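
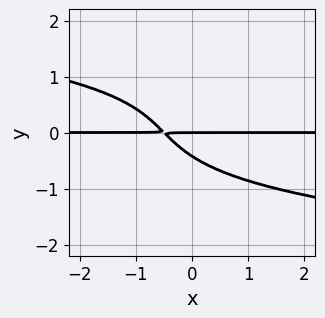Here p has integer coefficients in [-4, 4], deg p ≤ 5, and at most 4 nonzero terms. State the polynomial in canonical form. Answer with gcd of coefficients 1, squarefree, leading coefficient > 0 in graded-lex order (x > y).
2*y^4 + 2*x*y + 2*y^2 + y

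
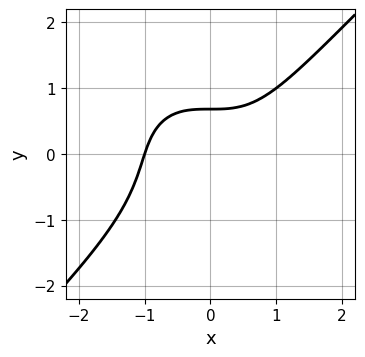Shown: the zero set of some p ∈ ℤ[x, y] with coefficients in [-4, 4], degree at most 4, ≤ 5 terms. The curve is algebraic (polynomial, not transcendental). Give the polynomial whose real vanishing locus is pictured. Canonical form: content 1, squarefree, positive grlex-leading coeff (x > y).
x^3 - y^3 - y + 1

(a) deg p = 3. A generic line meets the curve in up to 3 points.
(b) Checking where it meets the axes: it crosses the x-axis at the gridline x = -1.
(c) These observations pin down the coefficients.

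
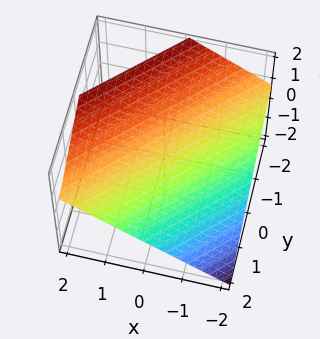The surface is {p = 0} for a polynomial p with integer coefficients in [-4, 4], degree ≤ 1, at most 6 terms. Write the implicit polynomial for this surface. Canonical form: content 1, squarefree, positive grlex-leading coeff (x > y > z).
2*x - 2*y - 3*z + 2

(a) The degree is 1 — the surface is flat (a plane).
(b) From the axis intercepts and sections: it meets the y-axis at y = 1 (among the integer gridlines); one x-axis crossing is at x = -1.
(c) Putting this together gives p.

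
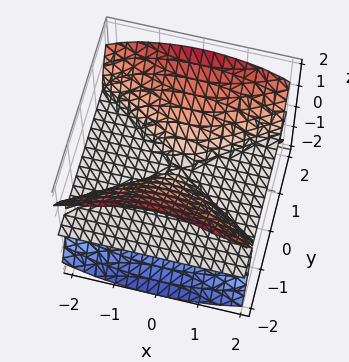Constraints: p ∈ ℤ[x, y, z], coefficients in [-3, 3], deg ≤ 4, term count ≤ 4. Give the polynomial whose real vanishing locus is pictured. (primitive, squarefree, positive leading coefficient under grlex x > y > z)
x^2*z - 2*y^2*z + 2*z^3

(a) There are 3 components. They look like related sheets of one shape, so recover p as a whole.
(b) Degree: no degree-2 surface has this shape, so deg p = 3.
(c) Checking where it meets the axes: every point of the y-axis in the box is on the surface; it crosses the z-axis at the gridline z = 0.
(d) Putting this together gives p. Check: (-2, 0, 0) on the x-axis lies on the surface, and p(-2, 0, 0) = 0. ✓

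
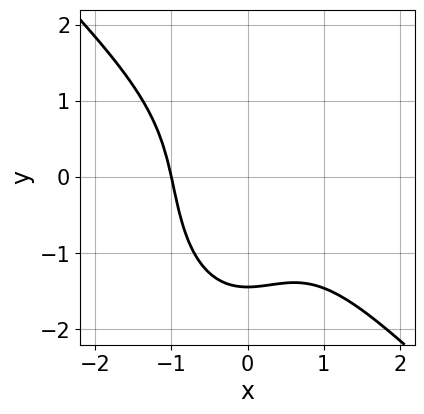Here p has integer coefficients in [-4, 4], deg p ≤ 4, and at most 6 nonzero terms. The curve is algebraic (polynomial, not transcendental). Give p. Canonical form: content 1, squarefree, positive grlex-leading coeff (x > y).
3*x^3 + 2*x^2*y + y^3 + 3

First, the degree is 3 — a generic line meets the curve in up to 3 points.
Then, from the axis intercepts and sections: one x-axis crossing is at x = -1.
Finally, these observations pin down the coefficients.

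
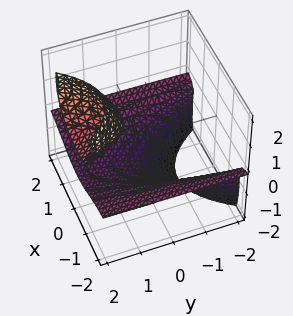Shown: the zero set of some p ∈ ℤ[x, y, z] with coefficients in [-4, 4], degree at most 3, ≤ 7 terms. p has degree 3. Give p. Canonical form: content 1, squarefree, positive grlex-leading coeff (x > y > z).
The picture has 2 separate pieces. They look like related sheets of one shape, so recover p as a whole.
Degree: the shape is more complex than any degree-2 surface, so deg p = 3.
Observable constraints: it misses every integer gridline on the y-axis; the surface avoids every integer x-axis point in the box.
Assembling these constraints gives the stated polynomial.

3*x^2*z - 3*y*z^2 + 2*z^3 - 2*z + 2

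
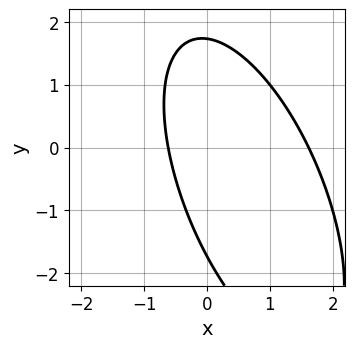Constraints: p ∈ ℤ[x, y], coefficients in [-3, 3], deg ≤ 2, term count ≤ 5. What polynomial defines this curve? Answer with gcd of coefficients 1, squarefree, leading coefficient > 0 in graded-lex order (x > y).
First, the degree is 2 — the shape is more complex than any degree-1 curve.
Finally, matching integer coefficients to the picture gives p.

3*x^2 + 2*x*y + y^2 - 3*x - 3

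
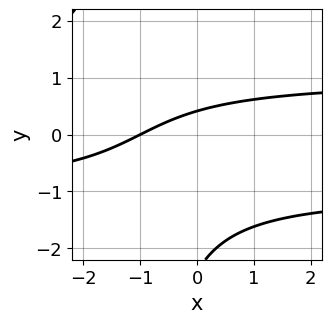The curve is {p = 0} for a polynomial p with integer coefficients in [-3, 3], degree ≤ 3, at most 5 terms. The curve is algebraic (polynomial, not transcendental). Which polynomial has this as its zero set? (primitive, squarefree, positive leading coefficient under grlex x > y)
x*y^2 + y^2 - x + 2*y - 1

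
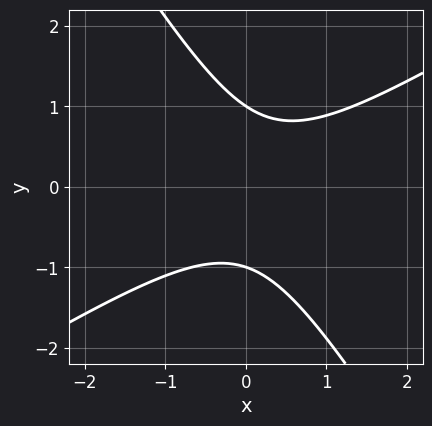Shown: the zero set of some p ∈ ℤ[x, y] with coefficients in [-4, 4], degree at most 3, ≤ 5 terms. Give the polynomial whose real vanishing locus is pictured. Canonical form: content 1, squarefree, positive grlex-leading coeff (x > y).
deg p = 2. No degree-1 curve has this shape.
Checking where it meets the axes: the curve avoids every integer x-axis point in the box; the y-axis gridline crossings are at y ∈ {-1, 1}.
The integer polynomial consistent with all of this is the stated p.

3*x^2 - 3*x*y - 3*y^2 - x + 3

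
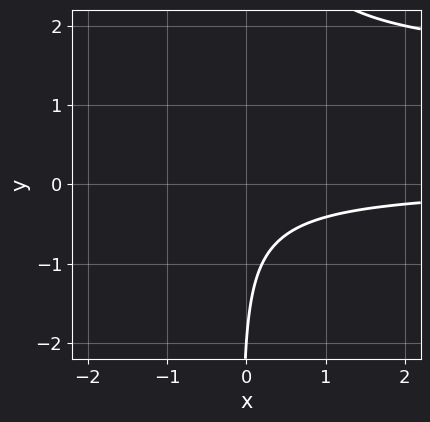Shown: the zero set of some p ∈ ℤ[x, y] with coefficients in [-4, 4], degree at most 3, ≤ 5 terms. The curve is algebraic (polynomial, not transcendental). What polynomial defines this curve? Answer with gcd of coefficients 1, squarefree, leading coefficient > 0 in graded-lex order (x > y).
1. The degree is 3 — no degree-2 curve has this shape.
2. From the axis intercepts and sections: it crosses the y-axis at the gridline y = -2; no x-intercept at any integer in the box.
3. Together with the visible shape, these determine p as stated.

2*x*y^2 - 3*x*y - y - 2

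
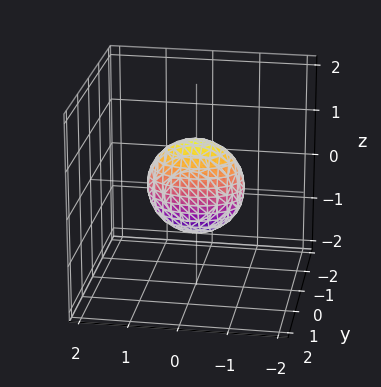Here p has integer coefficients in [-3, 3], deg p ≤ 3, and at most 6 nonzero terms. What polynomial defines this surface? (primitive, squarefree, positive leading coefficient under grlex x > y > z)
x^2 + 2*y^2 + z^2 - 1

1. deg p = 2. A closed, bounded, convex surface; a quadric.
2. Symmetries: the y ↦ −y reflection is a symmetry, so y appears only in even powers; the z ↦ −z reflection is a symmetry, so z appears only in even powers; the x ↦ −x reflection is a symmetry, so x appears only in even powers.
3. Reading off the gridlines: among the integer gridlines, it crosses the z-axis at z ∈ {-1, 1}; among the integer gridlines, it crosses the x-axis at x ∈ {-1, 1}.
4. Fitting integer coefficients to these (and the overall shape) gives p.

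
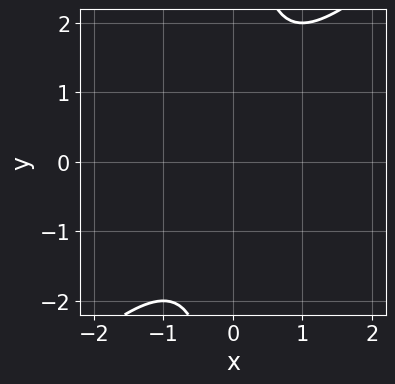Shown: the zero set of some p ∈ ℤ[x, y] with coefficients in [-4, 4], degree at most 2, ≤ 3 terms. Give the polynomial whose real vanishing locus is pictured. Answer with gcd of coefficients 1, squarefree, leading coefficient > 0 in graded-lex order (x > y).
x^2 - x*y + 1

(a) Degree: no degree-1 curve has this shape, so deg p = 2.
(b) Observable constraints: the curve avoids every integer y-axis point in the box; no x-intercept at any integer in the box.
(c) Fitting integer coefficients to these (and the overall shape) gives p.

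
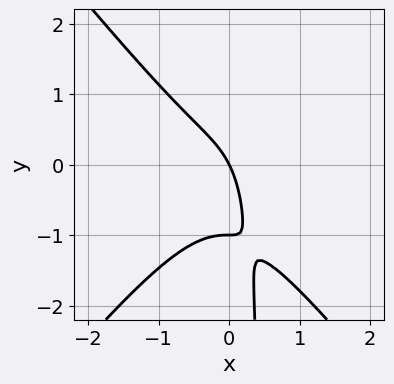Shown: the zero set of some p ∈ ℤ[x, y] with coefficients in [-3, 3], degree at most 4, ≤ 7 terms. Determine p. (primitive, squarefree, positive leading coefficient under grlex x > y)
3*x^3 - 2*x*y^2 + y^2 + 2*x + y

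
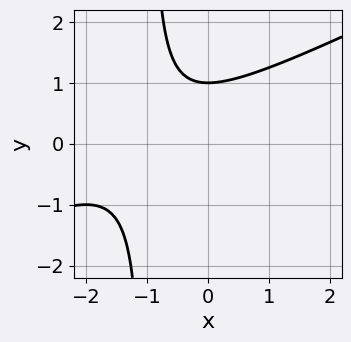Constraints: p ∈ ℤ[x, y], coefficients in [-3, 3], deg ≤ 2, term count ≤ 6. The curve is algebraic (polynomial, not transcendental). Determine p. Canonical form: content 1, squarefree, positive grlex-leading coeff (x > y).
x^2 - 2*x*y + 2*x - 2*y + 2

(a) Degree: no degree-1 curve has this shape, so deg p = 2.
(b) Checking where it meets the axes: one y-axis crossing is at y = 1; the curve avoids every integer x-axis point in the box.
(c) These observations pin down the coefficients.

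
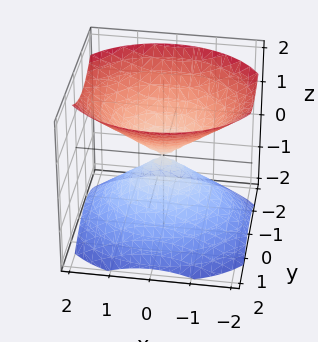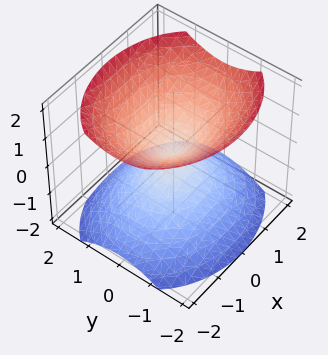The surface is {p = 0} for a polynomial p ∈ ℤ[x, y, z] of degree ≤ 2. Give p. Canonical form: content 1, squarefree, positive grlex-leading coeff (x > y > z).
2*x^2 + 3*y^2 - 3*z^2

1. The picture has 2 separate pieces. They look like related sheets of one shape, so recover p as a whole.
2. deg p = 2. A double cone through the origin; a quadric.
3. Symmetries: it's symmetric under y → −y, forcing even powers of y; the z ↦ −z reflection is a symmetry, so z appears only in even powers; the x ↦ −x reflection is a symmetry, so x appears only in even powers.
4. Against the integer gridlines: one y-axis crossing is at y = 0; one x-axis crossing is at x = 0.
5. Together with the visible shape, these determine p as stated.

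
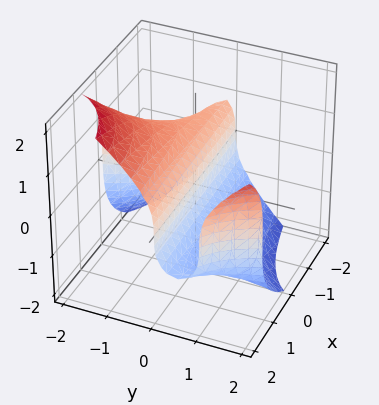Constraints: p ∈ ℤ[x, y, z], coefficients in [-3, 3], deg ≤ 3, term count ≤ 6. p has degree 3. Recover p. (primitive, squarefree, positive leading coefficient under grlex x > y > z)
2*x*y^2 - z^3 - y^2 - 3*y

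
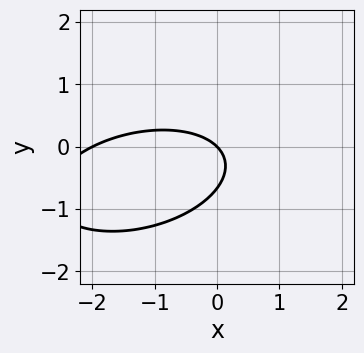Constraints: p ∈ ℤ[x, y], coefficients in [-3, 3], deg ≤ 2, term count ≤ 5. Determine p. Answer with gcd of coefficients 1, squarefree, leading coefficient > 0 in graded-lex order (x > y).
(a) The degree is 2 — a generic line meets the curve in up to 2 points.
(b) Observable constraints: among the integer gridlines, it crosses the x-axis at x ∈ {-2, 0}; it meets the y-axis at y = 0 (among the integer gridlines).
(c) These observations pin down the coefficients.

x^2 - x*y + 3*y^2 + 2*x + 2*y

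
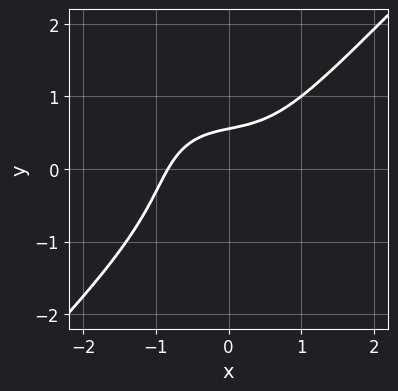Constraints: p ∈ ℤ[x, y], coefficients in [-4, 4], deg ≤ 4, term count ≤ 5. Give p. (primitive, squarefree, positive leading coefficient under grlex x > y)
2*x^3 - 2*y^3 + x - 3*y + 2

1. The degree is 3 — a generic line meets the curve in up to 3 points.
2. The integer polynomial consistent with all of this is the stated p.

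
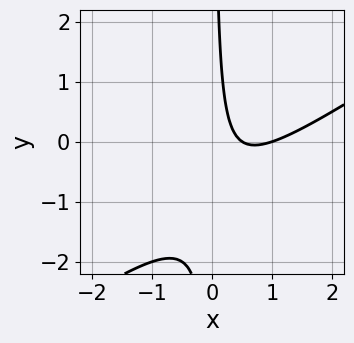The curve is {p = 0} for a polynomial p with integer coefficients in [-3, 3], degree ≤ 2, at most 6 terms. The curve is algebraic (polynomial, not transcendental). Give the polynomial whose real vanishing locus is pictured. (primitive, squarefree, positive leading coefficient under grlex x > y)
2*x^2 - 3*x*y - 3*x + 1

deg p = 2. The shape is more complex than any degree-1 curve.
Checking where it meets the axes: it misses every integer gridline on the y-axis; one x-axis crossing is at x = 1.
The integer polynomial consistent with all of this is the stated p.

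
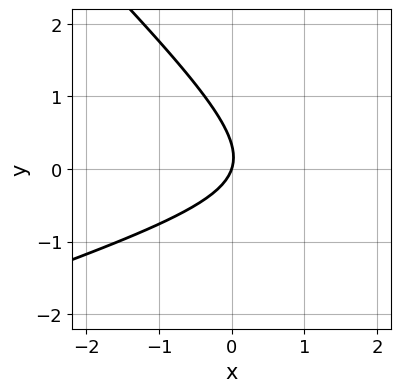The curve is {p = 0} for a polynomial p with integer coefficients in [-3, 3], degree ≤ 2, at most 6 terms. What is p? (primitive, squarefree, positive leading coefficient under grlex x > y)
Degree: the shape is more complex than any degree-1 curve, so deg p = 2.
From the visible intercepts: it meets the x-axis at x = 0 (among the integer gridlines); it crosses the y-axis at the gridline y = 0.
Together with the visible shape, these determine p as stated.

x^2 - 2*x*y - 3*y^2 - 3*x + y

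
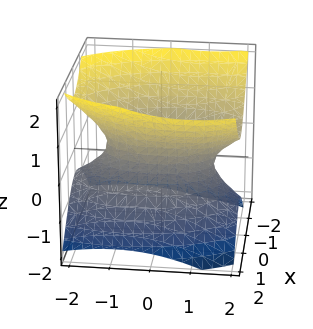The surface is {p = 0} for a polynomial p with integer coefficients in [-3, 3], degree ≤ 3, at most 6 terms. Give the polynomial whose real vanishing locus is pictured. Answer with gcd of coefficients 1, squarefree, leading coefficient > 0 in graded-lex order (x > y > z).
3*x^2 + y^2 - y*z - 3*z^2 - 2

deg p = 2. The shape is more complex than any degree-1 surface.
Observable constraints: it misses every integer gridline on the z-axis.
Fitting integer coefficients to these (and the overall shape) gives p.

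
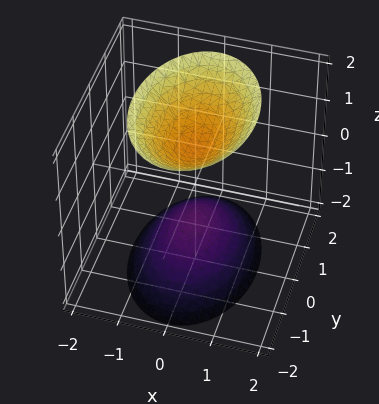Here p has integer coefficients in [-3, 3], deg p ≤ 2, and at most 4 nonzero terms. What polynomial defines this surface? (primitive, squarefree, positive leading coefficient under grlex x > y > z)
1. The picture has 2 separate pieces. Treating them together as one polynomial.
2. deg p = 2. Two sheets facing apart; a quadric.
3. Symmetries: the x ↦ −x reflection is a symmetry, so x appears only in even powers; the y ↦ −y reflection is a symmetry, so y appears only in even powers; it's symmetric under z → −z, forcing even powers of z.
4. Observable constraints: it misses every integer gridline on the y-axis; it misses every integer gridline on the x-axis; the z-axis gridline crossings are at z ∈ {-1, 1}.
5. Putting this together gives p.

2*x^2 + y^2 - z^2 + 1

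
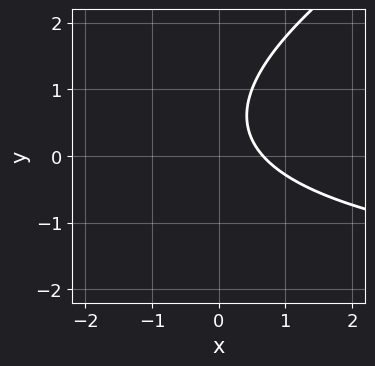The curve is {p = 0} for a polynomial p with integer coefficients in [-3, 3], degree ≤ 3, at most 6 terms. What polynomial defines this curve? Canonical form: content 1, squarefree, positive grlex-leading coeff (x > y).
x*y - 2*y^2 + 3*x + 2*y - 2

(a) deg p = 2.
(b) Reading off the gridlines: no y-intercept at any integer in the box.
(c) Assembling these constraints gives the stated polynomial.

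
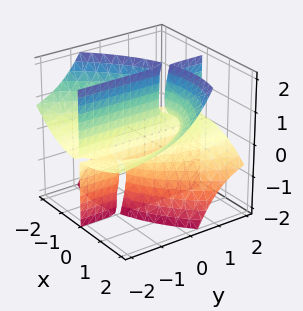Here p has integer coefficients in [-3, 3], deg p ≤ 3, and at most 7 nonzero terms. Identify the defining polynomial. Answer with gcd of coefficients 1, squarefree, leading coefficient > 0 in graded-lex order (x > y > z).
x^3 - x^2*z + 3*x*y*z - x*z^2 - x

deg p = 3.
From the visible intercepts: the visible y-axis segment lies entirely on the surface; the visible z-axis segment lies entirely on the surface; the x-axis gridline crossings are at x ∈ {-1, 0, 1}.
Matching integer coefficients to the picture gives p.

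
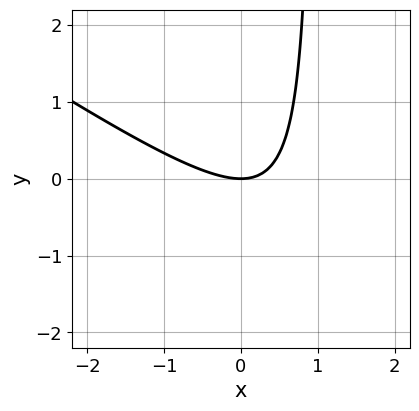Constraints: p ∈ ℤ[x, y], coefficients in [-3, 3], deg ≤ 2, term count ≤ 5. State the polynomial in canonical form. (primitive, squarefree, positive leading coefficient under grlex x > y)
2*x^2 + 3*x*y - 3*y

First, degree: the shape is more complex than any degree-1 curve, so deg p = 2.
Next, from the visible intercepts: it crosses the x-axis at the gridline x = 0; one y-axis crossing is at y = 0.
Finally, matching integer coefficients to the picture gives p.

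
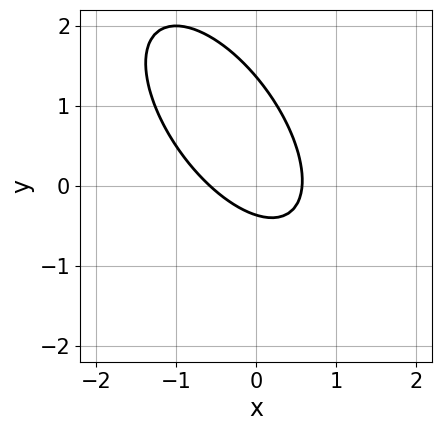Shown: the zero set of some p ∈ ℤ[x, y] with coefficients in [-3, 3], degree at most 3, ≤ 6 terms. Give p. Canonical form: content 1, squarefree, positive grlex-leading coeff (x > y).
3*x^2 + 3*x*y + 2*y^2 - 2*y - 1

Degree: no degree-1 curve has this shape, so deg p = 2.
Putting this together gives p.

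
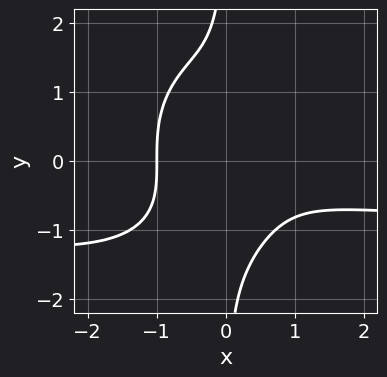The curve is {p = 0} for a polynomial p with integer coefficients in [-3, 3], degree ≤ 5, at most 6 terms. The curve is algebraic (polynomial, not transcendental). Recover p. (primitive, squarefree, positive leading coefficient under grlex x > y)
First, the degree is 4 — a generic line meets the curve in up to 4 points.
Then, reading off the gridlines: no y-intercept at any integer in the box; one x-axis crossing is at x = -1.
Finally, together with the visible shape, these determine p as stated.

3*x^3*y + 2*x*y^3 + 3*x^3 + 3*x^2*y + 3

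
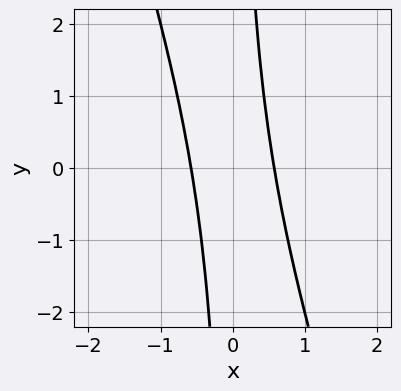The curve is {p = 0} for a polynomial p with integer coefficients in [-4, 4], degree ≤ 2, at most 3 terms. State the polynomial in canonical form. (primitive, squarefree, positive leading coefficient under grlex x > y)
First, deg p = 2.
Then, checking where it meets the axes: no y-intercept at any integer in the box.
Finally, assembling these constraints gives the stated polynomial.

3*x^2 + x*y - 1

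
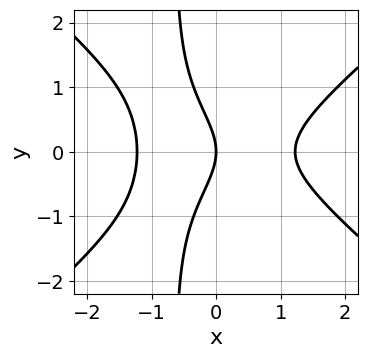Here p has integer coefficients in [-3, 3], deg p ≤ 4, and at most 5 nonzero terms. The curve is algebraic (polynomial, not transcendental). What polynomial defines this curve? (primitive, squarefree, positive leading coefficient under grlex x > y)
1. Degree: a generic line meets the curve in up to 3 points, so deg p = 3.
2. Symmetries: it's symmetric under y → −y, forcing even powers of y.
3. From the visible intercepts: it crosses the y-axis at the gridline y = 0; one x-axis crossing is at x = 0.
4. Putting this together gives p.

2*x^3 - 3*x*y^2 - 2*y^2 - 3*x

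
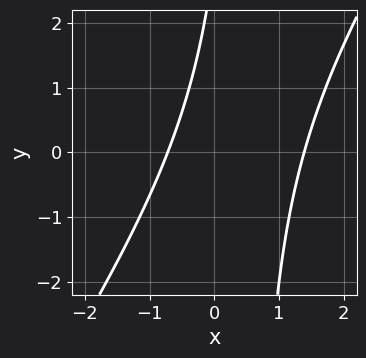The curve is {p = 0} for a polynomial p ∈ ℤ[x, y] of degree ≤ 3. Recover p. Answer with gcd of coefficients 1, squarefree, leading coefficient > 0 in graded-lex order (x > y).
3*x^2 - 2*x*y - 2*x + y - 3

Degree: no degree-1 curve has this shape, so deg p = 2.
From the visible intercepts: the curve avoids every integer y-axis point in the box.
Putting this together gives p.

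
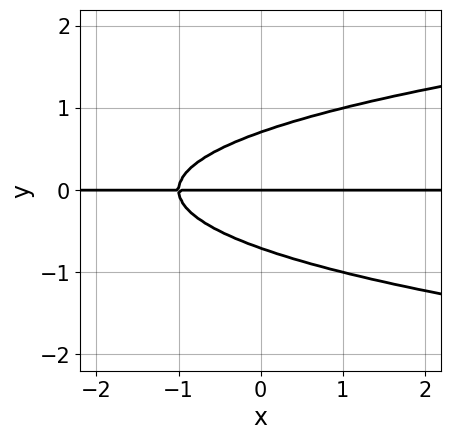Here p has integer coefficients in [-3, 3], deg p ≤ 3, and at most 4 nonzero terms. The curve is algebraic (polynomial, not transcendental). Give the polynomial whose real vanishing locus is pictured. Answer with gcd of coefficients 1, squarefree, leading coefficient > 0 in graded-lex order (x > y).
2*y^3 - x*y - y

First, the degree is 3 — the shape is more complex than any degree-2 curve.
Then, observable constraints: every point of the x-axis in the box is on the curve; one y-axis crossing is at y = 0.
Finally, together with the visible shape, these determine p as stated.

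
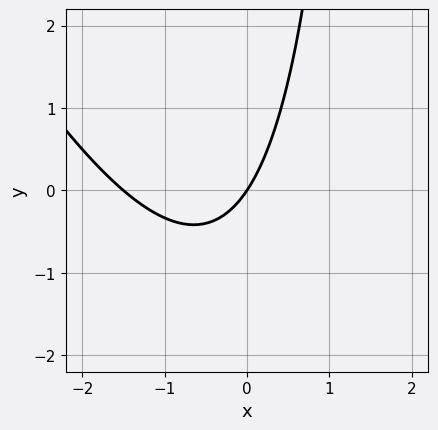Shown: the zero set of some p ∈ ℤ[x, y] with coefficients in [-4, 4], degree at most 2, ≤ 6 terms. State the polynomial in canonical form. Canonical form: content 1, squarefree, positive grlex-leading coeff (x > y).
The degree is 2 — no degree-1 curve has this shape.
From the visible intercepts: it meets the x-axis at x = 0 (among the integer gridlines); it meets the y-axis at y = 0 (among the integer gridlines).
Together with the visible shape, these determine p as stated.

2*x^2 + x*y + 3*x - 2*y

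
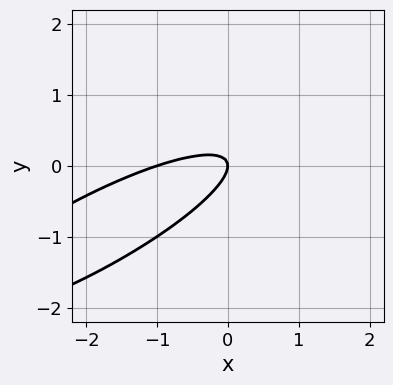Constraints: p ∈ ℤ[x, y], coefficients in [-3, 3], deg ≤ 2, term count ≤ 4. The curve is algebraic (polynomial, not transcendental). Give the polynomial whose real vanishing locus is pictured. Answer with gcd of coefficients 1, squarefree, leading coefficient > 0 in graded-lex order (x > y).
deg p = 2. The shape is more complex than any degree-1 curve.
Checking where it meets the axes: it meets the y-axis at y = 0 (among the integer gridlines); the x-axis gridline crossings are at x ∈ {-1, 0}.
Putting this together gives p.

x^2 - 3*x*y + 3*y^2 + x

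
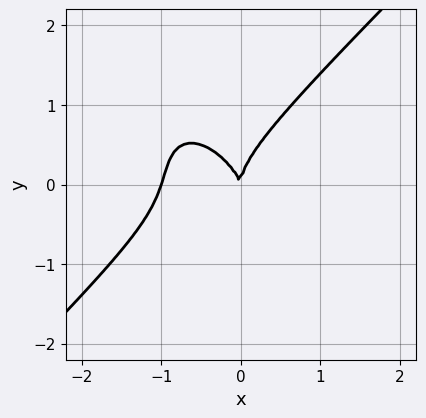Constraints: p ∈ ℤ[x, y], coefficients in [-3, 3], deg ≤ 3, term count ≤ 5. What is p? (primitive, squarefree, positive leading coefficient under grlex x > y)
deg p = 3. A generic line meets the curve in up to 3 points.
Against the integer gridlines: it meets the y-axis at y = 0 (among the integer gridlines); the x-axis gridline crossings are at x ∈ {-1, 0}.
Assembling these constraints gives the stated polynomial.

3*x^3 - x*y^2 - 2*y^3 + 3*x^2 + x*y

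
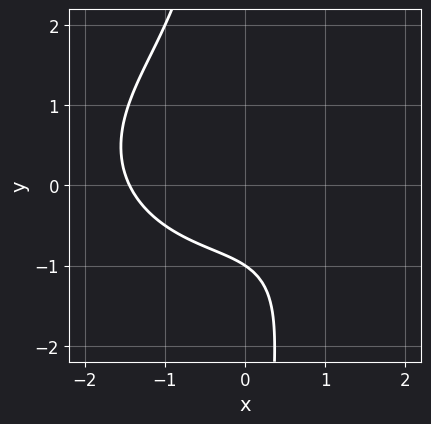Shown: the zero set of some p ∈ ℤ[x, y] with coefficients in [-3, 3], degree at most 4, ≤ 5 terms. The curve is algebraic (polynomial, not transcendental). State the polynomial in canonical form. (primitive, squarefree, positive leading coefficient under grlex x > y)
x^3 + 2*x*y^2 + 3*y + 3

First, the degree is 3 — no degree-2 curve has this shape.
Next, observable constraints: one y-axis crossing is at y = -1.
Finally, together with the visible shape, these determine p as stated.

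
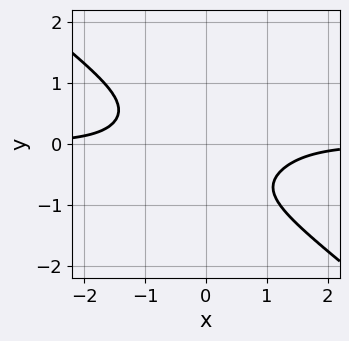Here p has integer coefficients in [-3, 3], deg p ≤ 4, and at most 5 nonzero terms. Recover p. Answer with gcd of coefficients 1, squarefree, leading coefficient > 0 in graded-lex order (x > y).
Degree: a generic line meets the curve in up to 4 points, so deg p = 4.
From the visible intercepts: no y-intercept at any integer in the box; it misses every integer gridline on the x-axis.
Fitting integer coefficients to these (and the overall shape) gives p.

x^3*y + 2*y^4 - x*y^2 + 1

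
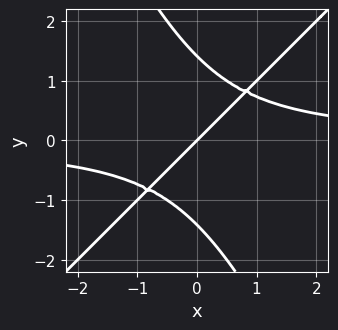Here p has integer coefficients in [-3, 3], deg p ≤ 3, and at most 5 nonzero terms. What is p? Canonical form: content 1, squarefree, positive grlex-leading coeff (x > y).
1. deg p = 3.
2. From the axis intercepts and sections: one x-axis crossing is at x = 0; it meets the y-axis at y = 0 (among the integer gridlines).
3. The integer polynomial consistent with all of this is the stated p.

2*x^2*y - x*y^2 - y^3 - 2*x + 2*y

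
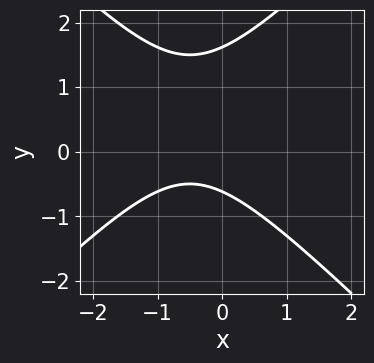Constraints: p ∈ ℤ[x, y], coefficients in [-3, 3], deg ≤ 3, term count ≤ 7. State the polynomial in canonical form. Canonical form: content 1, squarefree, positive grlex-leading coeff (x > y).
First, the degree is 2 — no degree-1 curve has this shape.
Next, from the axis intercepts and sections: the curve avoids every integer x-axis point in the box.
Finally, these observations pin down the coefficients.

x^2 - y^2 + x + y + 1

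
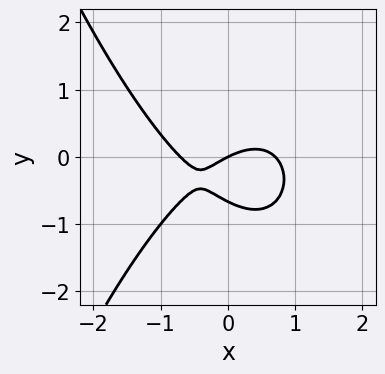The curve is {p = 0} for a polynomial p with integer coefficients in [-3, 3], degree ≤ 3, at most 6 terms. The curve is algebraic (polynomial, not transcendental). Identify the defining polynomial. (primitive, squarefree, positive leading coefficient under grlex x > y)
2*x^3 + 3*y^2 - x + 2*y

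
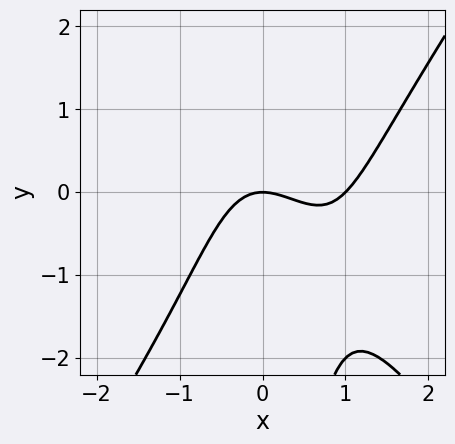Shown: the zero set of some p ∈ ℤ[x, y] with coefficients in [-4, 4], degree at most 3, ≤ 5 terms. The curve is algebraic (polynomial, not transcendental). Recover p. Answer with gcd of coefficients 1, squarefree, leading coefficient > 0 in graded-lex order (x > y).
2*x^3 - x*y^2 - 2*x^2 - 2*y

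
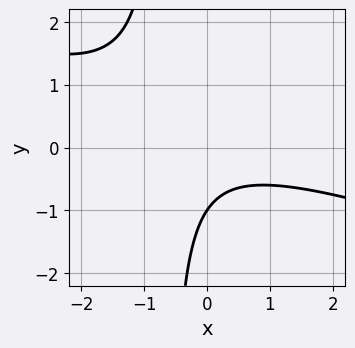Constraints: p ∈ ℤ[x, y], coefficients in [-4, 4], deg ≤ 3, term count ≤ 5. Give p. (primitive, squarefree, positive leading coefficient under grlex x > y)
x^2 + 3*x*y + 2*y + 2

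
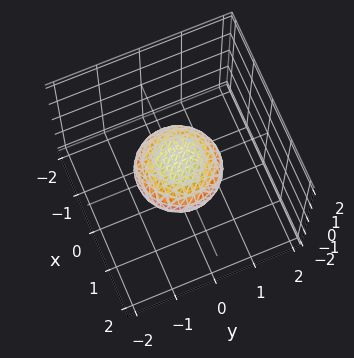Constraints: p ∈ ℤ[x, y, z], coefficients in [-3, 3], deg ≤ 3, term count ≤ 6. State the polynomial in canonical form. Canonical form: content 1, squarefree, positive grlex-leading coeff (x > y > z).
(a) Degree: a generic line meets the surface in up to 2 points, so deg p = 2.
(b) Symmetries: rotational symmetry about the z-axis ⇒ p depends on x, y only through x² + y².
(c) From the axis intercepts and sections: a circular section at z = 0 has radius exactly 1; the y-axis gridline crossings are at y ∈ {-1, 1}; among the integer gridlines, it crosses the x-axis at x ∈ {-1, 1}.
(d) Matching integer coefficients to the picture gives p.

x^2 + y^2 + 2*z^2 - 1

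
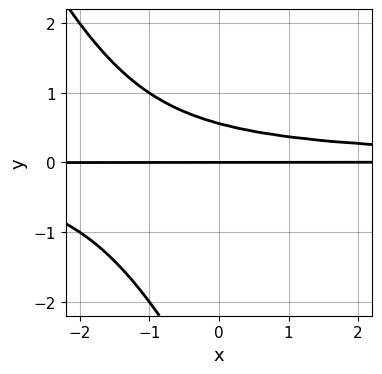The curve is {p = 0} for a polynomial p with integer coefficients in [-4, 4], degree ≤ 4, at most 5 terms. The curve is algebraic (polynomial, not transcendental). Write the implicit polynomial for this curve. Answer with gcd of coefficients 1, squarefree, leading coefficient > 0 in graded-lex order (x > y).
2*x*y^2 + y^3 + 3*y^2 - 2*y

1. Degree: a generic line meets the curve in up to 3 points, so deg p = 3.
2. Reading off the gridlines: it meets the y-axis at y = 0 (among the integer gridlines); every point of the x-axis in the box is on the curve.
3. These observations pin down the coefficients.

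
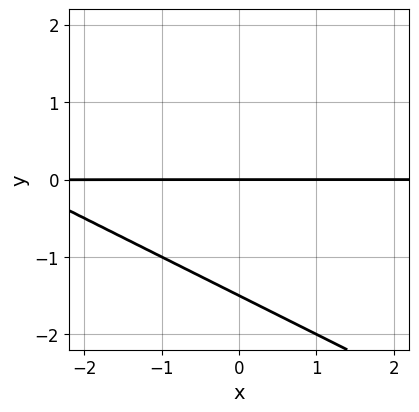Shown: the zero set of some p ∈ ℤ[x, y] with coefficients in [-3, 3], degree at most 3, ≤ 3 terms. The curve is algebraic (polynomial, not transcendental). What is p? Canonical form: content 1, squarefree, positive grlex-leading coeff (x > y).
x*y + 2*y^2 + 3*y

1. deg p = 2. The shape is more complex than any degree-1 curve.
2. Checking where it meets the axes: the visible x-axis segment lies entirely on the curve; it crosses the y-axis at the gridline y = 0.
3. Together with the visible shape, these determine p as stated.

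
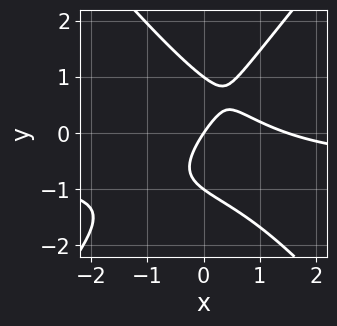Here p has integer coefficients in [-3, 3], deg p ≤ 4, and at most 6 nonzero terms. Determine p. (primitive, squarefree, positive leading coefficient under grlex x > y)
(a) deg p = 3. The shape is more complex than any degree-2 curve.
(b) Checking where it meets the axes: one x-axis crossing is at x = 0; among the integer gridlines, it crosses the y-axis at y ∈ {-1, 0, 1}.
(c) Together with the visible shape, these determine p as stated.

3*x^2*y - 2*y^3 + 2*x^2 - 3*x + 2*y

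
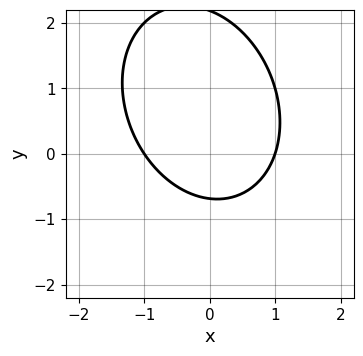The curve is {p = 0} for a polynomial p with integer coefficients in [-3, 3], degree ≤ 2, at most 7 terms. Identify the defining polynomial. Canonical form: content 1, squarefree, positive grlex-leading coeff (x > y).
3*x^2 + x*y + 2*y^2 - 3*y - 3

1. deg p = 2.
2. From the visible intercepts: the x-axis gridline crossings are at x ∈ {-1, 1}.
3. Assembling these constraints gives the stated polynomial.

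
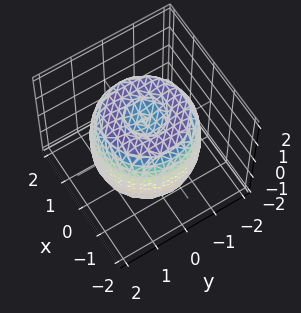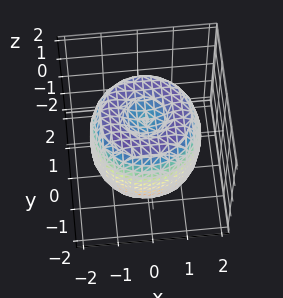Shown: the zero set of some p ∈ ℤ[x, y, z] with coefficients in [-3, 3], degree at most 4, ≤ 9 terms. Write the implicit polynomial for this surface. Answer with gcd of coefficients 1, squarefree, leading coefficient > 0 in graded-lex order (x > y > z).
x^4 + 2*x^2*y^2 + y^4 - 2*x^2 - 2*y^2 + z^2 - 1

(a) The degree is 4 — no degree-3 surface has this shape.
(b) Symmetries: rotational symmetry about the z-axis ⇒ p depends on x, y only through x² + y².
(c) Reading off the gridlines: the z-axis gridline crossings are at z ∈ {-1, 1}; a circular section at z = -1 has radius between 1 and 2.
(d) Assembling these constraints gives the stated polynomial.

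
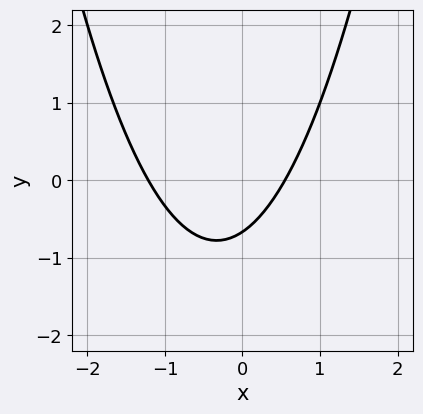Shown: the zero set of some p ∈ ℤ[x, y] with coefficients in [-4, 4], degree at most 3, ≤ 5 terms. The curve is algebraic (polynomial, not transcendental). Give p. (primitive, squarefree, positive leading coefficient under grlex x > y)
First, deg p = 2.
Finally, matching integer coefficients to the picture gives p.

3*x^2 + 2*x - 3*y - 2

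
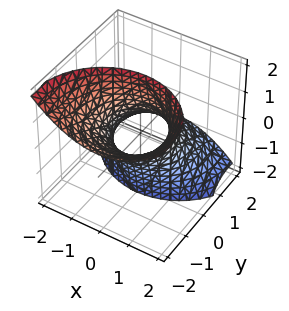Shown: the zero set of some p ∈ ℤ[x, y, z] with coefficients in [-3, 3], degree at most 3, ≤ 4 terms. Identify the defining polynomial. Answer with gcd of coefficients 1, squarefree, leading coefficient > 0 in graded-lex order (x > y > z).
First, the degree is 2 — a generic line meets the surface in up to 2 points.
Then, from the axis intercepts and sections: the x-axis gridline crossings are at x ∈ {-1, 1}; it misses every integer gridline on the z-axis.
Finally, putting this together gives p. Check: (0, 1, 0) on the y-axis lies on the surface, and p(0, 1, 0) = 0. ✓

x^2 + y^2 + 2*y*z - 1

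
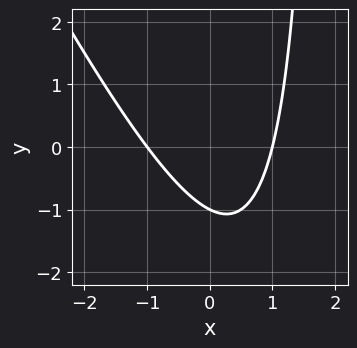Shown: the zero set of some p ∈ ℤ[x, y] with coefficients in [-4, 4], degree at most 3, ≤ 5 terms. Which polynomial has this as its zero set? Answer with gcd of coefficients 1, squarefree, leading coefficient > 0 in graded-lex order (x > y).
2*x^2 + x*y - 2*y - 2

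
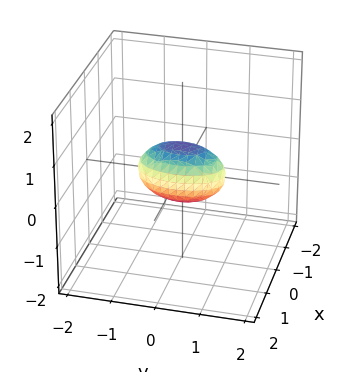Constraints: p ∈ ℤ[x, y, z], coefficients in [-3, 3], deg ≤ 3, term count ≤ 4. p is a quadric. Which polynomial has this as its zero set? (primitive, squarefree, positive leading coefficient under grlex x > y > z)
1. The degree is 2 — bounded and convex; a quadric.
2. Symmetries: it's symmetric under x → −x, forcing even powers of x; the z ↦ −z reflection is a symmetry, so z appears only in even powers; mirror symmetry y ↦ −y ⇒ only even powers of y.
3. Checking where it meets the axes: among the integer gridlines, it crosses the y-axis at y ∈ {-1, 1}.
4. Fitting integer coefficients to these (and the overall shape) gives p.

3*x^2 + y^2 + 2*z^2 - 1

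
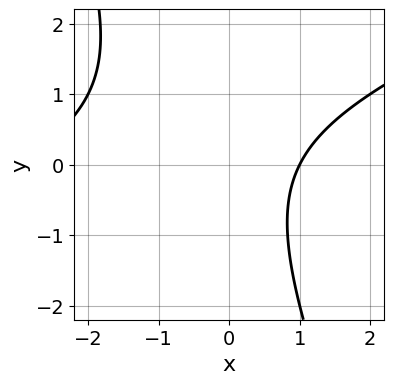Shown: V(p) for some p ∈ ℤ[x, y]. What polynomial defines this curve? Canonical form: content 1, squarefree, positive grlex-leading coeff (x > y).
x^2 - 2*x*y - y^2 + 2*x - 3

First, the degree is 2 — the shape is more complex than any degree-1 curve.
Next, from the visible intercepts: no y-intercept at any integer in the box; it meets the x-axis at x = 1 (among the integer gridlines).
Finally, the integer polynomial consistent with all of this is the stated p.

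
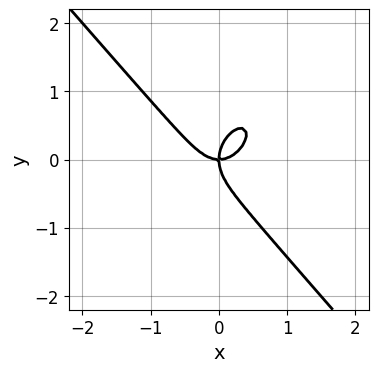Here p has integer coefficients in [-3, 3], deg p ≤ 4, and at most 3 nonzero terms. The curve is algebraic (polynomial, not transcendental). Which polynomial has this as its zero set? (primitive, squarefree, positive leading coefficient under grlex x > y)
3*x^3 + 2*y^3 - 2*x*y

First, the degree is 3 — a generic line meets the curve in up to 3 points.
Then, reading off the gridlines: it crosses the x-axis at the gridline x = 0; one y-axis crossing is at y = 0.
Finally, matching integer coefficients to the picture gives p.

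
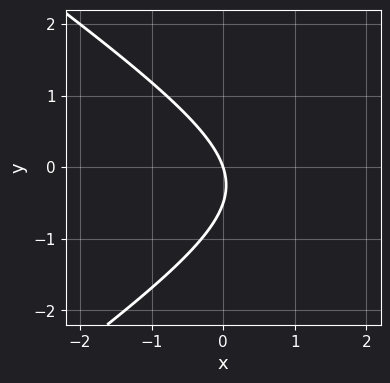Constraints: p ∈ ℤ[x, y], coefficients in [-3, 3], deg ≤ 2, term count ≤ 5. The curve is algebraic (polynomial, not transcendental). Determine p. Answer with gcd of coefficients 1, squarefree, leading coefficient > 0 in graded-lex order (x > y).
1. The degree is 2 — the shape is more complex than any degree-1 curve.
2. Checking where it meets the axes: it crosses the y-axis at the gridline y = 0; it meets the x-axis at x = 0 (among the integer gridlines).
3. Solving for integer coefficients yields p as stated.

x^2 - 2*y^2 - 3*x - y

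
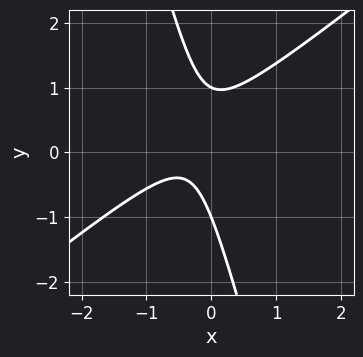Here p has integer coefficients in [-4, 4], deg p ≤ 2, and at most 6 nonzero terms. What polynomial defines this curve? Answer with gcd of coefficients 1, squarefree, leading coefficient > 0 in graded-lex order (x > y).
3*x^2 - 3*x*y - y^2 + 2*x + 1

(a) The degree is 2 — no degree-1 curve has this shape.
(b) From the visible intercepts: among the integer gridlines, it crosses the y-axis at y ∈ {-1, 1}; no x-intercept at any integer in the box.
(c) Putting this together gives p.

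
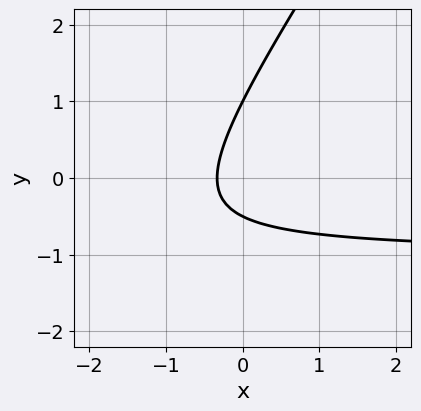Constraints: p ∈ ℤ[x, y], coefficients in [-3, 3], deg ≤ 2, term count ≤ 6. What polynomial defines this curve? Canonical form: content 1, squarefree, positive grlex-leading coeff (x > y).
deg p = 2.
Reading off the gridlines: it meets the y-axis at y = 1 (among the integer gridlines).
Fitting integer coefficients to these (and the overall shape) gives p.

3*x*y - 2*y^2 + 3*x + y + 1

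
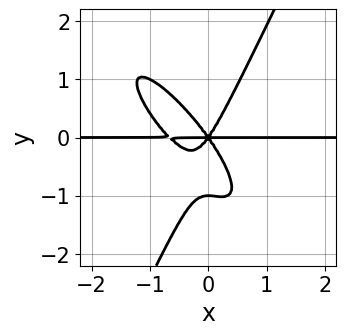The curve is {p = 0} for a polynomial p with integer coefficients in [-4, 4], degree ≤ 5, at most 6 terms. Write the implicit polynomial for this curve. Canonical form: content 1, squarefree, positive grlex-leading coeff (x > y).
3*x^3*y + 3*x^2*y^2 - y^4 + 2*x^2*y - y^3

(a) The degree is 4 — a generic line meets the curve in up to 4 points.
(b) From the axis intercepts and sections: among the integer gridlines, it crosses the y-axis at y ∈ {-1, 0}; the visible x-axis segment lies entirely on the curve.
(c) The integer polynomial consistent with all of this is the stated p.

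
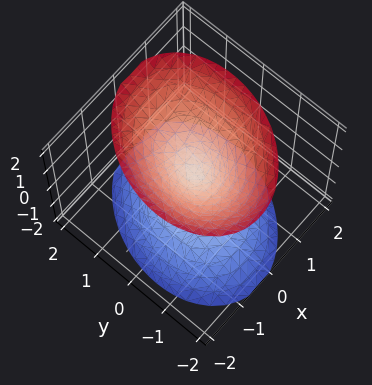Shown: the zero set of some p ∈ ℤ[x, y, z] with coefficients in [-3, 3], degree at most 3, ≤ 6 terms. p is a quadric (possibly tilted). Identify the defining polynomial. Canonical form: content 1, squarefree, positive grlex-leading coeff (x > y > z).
3*x^2 - x*y + 2*y^2 - 2*z^2

(a) There are 2 components. They look like related sheets of one shape, so recover p as a whole.
(b) Degree: the shape is more complex than any degree-1 surface, so deg p = 2.
(c) Against the integer gridlines: it crosses the y-axis at the gridline y = 0; one z-axis crossing is at z = 0; it crosses the x-axis at the gridline x = 0.
(d) Matching integer coefficients to the picture gives p.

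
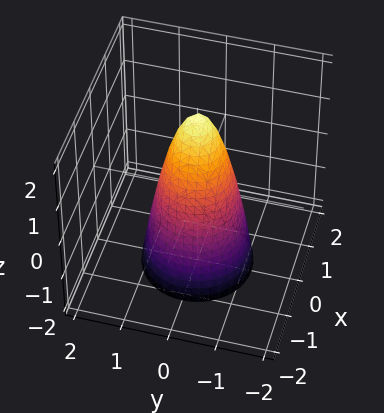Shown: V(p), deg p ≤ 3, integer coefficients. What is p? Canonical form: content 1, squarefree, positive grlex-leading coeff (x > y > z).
3*x^2 + 3*y^2 + z - 2

(a) Degree: no degree-1 surface has this shape, so deg p = 2.
(b) Symmetries: the surface is invariant under rotation about z: p = q(x² + y², z).
(c) From the axis intercepts and sections: a circular section at z = -2 has radius between 1 and 2; it meets the z-axis at z = 2 (among the integer gridlines).
(d) Matching integer coefficients to the picture gives p.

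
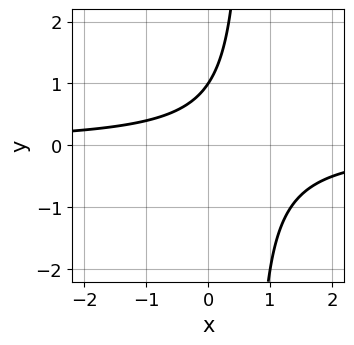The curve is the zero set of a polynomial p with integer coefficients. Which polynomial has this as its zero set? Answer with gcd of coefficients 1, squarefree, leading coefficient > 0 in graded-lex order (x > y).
3*x*y - 2*y + 2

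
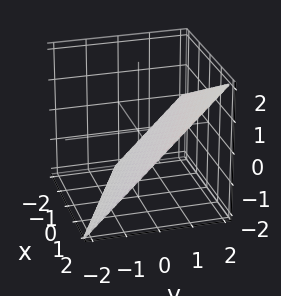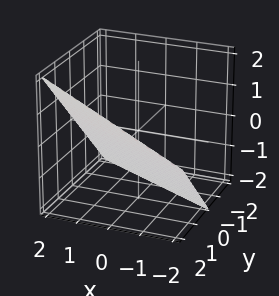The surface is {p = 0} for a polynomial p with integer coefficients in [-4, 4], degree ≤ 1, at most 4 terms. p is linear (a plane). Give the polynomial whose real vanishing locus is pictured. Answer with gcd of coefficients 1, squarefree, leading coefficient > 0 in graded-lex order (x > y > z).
The degree is 1 — every cross-section is a straight line — this is a plane.
Observable constraints: one y-axis crossing is at y = 1; it crosses the z-axis at the gridline z = -1; it crosses the x-axis at the gridline x = 2.
Assembling these constraints gives the stated polynomial.

x + 2*y - 2*z - 2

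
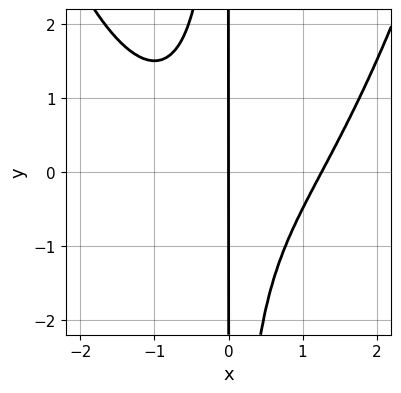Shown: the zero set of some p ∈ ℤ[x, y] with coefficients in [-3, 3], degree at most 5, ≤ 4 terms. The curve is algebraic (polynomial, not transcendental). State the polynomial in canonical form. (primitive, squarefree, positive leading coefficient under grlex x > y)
x^4 - 2*x^2*y - 2*x

1. Degree: a generic line meets the curve in up to 4 points, so deg p = 4.
2. Observable constraints: every point of the y-axis in the box is on the curve; it crosses the x-axis at the gridline x = 0.
3. These observations pin down the coefficients.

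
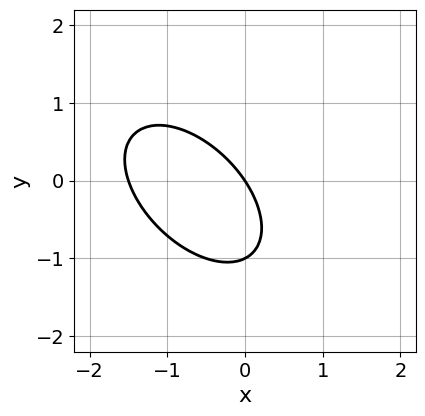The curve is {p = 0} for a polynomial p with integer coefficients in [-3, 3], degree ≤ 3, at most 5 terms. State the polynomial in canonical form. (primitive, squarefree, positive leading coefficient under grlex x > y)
First, degree: a generic line meets the curve in up to 2 points, so deg p = 2.
Next, checking where it meets the axes: it meets the x-axis at x = 0 (among the integer gridlines); the y-axis gridline crossings are at y ∈ {-1, 0}.
Finally, these observations pin down the coefficients.

2*x^2 + 2*x*y + 2*y^2 + 3*x + 2*y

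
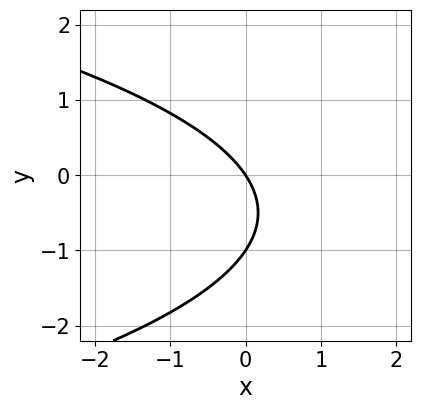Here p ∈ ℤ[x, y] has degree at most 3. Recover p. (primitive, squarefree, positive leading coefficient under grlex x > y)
2*y^2 + 3*x + 2*y

Degree: a generic line meets the curve in up to 2 points, so deg p = 2.
Observable constraints: among the integer gridlines, it crosses the y-axis at y ∈ {-1, 0}; one x-axis crossing is at x = 0.
Fitting integer coefficients to these (and the overall shape) gives p.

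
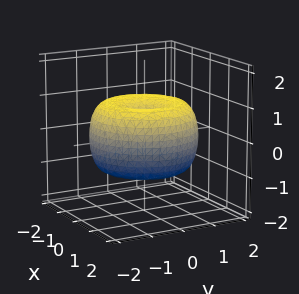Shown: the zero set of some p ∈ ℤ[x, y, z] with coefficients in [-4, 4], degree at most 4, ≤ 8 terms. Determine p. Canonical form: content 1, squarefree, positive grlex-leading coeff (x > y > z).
x^4 + 2*x^2*y^2 + y^4 - 2*x^2 - 2*y^2 + 2*z^2 - 1

(a) Degree: the shape is more complex than any degree-3 surface, so deg p = 4.
(b) Symmetries: rotational symmetry about the z-axis ⇒ p depends on x, y only through x² + y².
(c) From the axis intercepts and sections: a circular section at z = 1 has radius exactly 1.
(d) Fitting integer coefficients to these (and the overall shape) gives p.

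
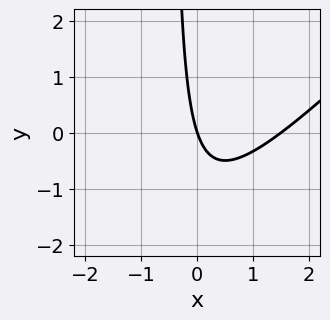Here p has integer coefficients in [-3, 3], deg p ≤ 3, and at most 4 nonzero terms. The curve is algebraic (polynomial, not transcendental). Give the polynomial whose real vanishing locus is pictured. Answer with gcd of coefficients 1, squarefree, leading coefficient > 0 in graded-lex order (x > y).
deg p = 2.
Observable constraints: it meets the x-axis at x = 0 (among the integer gridlines); it meets the y-axis at y = 0 (among the integer gridlines).
Putting this together gives p.

2*x^2 - 2*x*y - 3*x - y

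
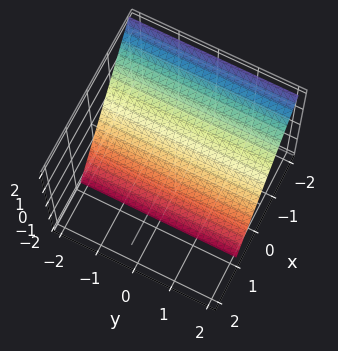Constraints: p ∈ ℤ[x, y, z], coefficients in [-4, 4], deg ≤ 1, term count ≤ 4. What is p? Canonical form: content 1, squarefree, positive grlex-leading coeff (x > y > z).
3*x + 2*z + 2

1. The degree is 1 — the surface is flat (a plane).
2. Checking where it meets the axes: one z-axis crossing is at z = -1; the surface avoids every integer y-axis point in the box.
3. The integer polynomial consistent with all of this is the stated p.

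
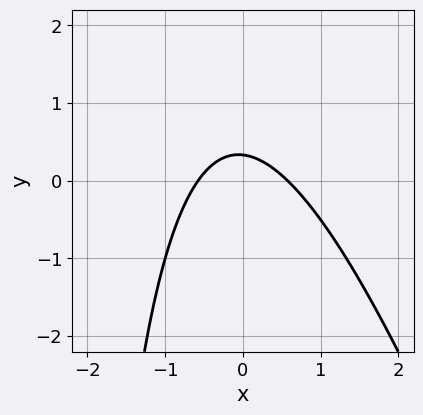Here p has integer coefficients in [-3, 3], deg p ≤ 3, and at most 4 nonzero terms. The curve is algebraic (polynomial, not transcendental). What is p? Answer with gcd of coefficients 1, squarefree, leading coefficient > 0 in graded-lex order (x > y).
1. deg p = 2. The shape is more complex than any degree-1 curve.
2. Matching integer coefficients to the picture gives p.

3*x^2 + x*y + 3*y - 1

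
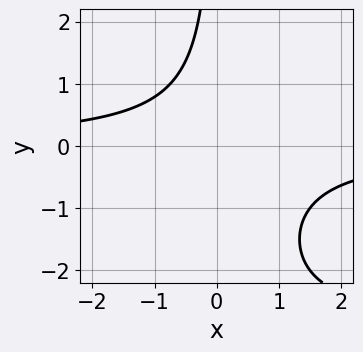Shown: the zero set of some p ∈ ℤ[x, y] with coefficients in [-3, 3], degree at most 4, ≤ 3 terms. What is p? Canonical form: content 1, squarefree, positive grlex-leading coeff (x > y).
x*y^2 + 3*x*y + 3

The degree is 3 — no degree-2 curve has this shape.
Checking where it meets the axes: it misses every integer gridline on the x-axis; the curve avoids every integer y-axis point in the box.
The integer polynomial consistent with all of this is the stated p.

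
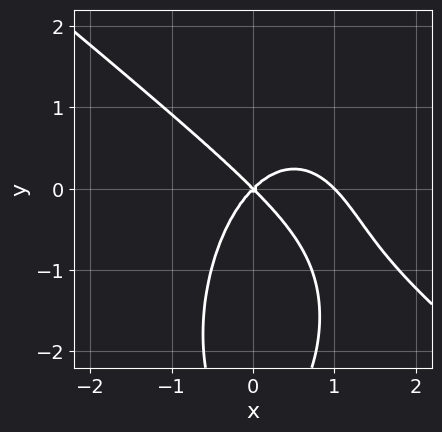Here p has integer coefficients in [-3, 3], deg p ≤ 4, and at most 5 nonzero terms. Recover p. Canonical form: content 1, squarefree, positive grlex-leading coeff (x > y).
1. The degree is 3 — no degree-2 curve has this shape.
2. Observable constraints: it meets the y-axis at y = 0 (among the integer gridlines); the x-axis gridline crossings are at x ∈ {0, 1}.
3. Putting this together gives p.

3*x^3 + 3*x^2*y + y^3 - 3*x^2 + 3*y^2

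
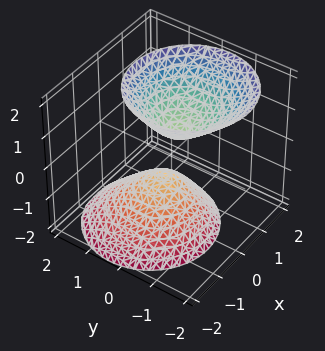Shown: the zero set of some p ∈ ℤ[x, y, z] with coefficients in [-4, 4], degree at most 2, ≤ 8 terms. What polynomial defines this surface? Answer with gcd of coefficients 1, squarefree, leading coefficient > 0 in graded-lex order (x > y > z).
3*x^2 - x*z + 3*y^2 + y*z - 2*z^2 + 1

The picture has 2 separate pieces. Treating them together as one polynomial.
deg p = 2. The shape is more complex than any degree-1 surface.
Checking where it meets the axes: no y-intercept at any integer in the box; it misses every integer gridline on the x-axis.
Fitting integer coefficients to these (and the overall shape) gives p.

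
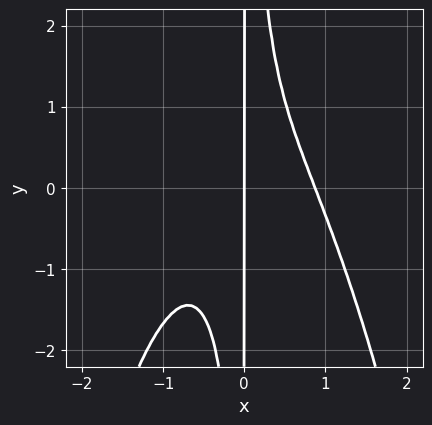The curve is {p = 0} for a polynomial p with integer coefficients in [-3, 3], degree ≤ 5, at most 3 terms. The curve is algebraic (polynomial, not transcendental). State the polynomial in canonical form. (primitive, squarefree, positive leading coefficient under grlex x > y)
3*x^4 + 3*x^2*y - 2*x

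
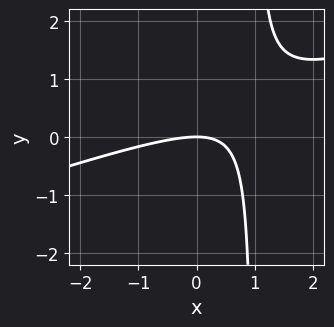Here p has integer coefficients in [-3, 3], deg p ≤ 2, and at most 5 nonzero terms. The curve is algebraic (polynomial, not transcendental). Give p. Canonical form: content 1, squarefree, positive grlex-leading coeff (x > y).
(a) deg p = 2.
(b) Reading off the gridlines: one x-axis crossing is at x = 0; one y-axis crossing is at y = 0.
(c) Assembling these constraints gives the stated polynomial.

x^2 - 3*x*y + 3*y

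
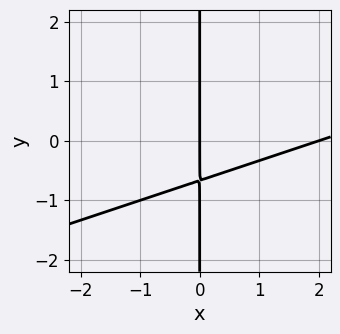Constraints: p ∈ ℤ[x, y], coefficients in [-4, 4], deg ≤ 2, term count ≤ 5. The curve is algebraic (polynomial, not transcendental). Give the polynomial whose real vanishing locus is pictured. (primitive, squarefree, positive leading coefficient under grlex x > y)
First, deg p = 2. The shape is more complex than any degree-1 curve.
Next, reading off the gridlines: the x-axis gridline crossings are at x ∈ {0, 2}; the visible y-axis segment lies entirely on the curve.
Finally, assembling these constraints gives the stated polynomial.

x^2 - 3*x*y - 2*x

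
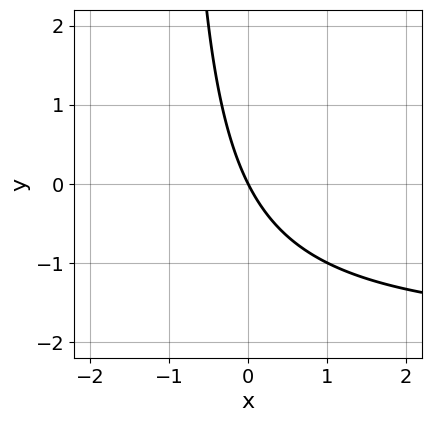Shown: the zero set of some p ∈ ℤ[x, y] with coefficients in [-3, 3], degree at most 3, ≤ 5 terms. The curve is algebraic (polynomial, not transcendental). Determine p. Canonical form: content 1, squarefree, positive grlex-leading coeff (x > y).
x*y + 2*x + y

(a) Degree: a generic line meets the curve in up to 2 points, so deg p = 2.
(b) From the axis intercepts and sections: it meets the x-axis at x = 0 (among the integer gridlines); one y-axis crossing is at y = 0.
(c) The integer polynomial consistent with all of this is the stated p.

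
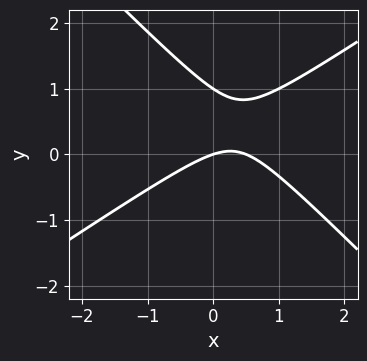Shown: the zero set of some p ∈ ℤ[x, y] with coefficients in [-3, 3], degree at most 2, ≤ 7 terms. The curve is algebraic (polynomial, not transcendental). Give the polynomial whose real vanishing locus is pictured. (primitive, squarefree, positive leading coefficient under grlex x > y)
Degree: no degree-1 curve has this shape, so deg p = 2.
Observable constraints: one x-axis crossing is at x = 0; among the integer gridlines, it crosses the y-axis at y ∈ {0, 1}.
Assembling these constraints gives the stated polynomial.

2*x^2 - x*y - 3*y^2 - x + 3*y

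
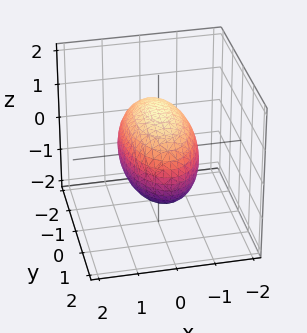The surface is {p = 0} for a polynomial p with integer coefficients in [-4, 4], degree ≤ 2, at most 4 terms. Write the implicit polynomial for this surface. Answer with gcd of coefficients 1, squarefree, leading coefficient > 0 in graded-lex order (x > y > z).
3*x^2 + y^2 + 2*z^2 - 3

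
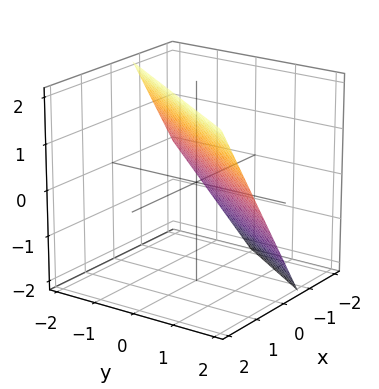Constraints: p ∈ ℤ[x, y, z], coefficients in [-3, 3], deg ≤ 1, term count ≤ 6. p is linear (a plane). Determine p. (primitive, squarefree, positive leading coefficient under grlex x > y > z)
(a) deg p = 1. Every cross-section is a straight line — this is a plane.
(b) Checking where it meets the axes: one y-axis crossing is at y = 1; one z-axis crossing is at z = 1.
(c) Matching integer coefficients to the picture gives p.

3*x - 2*y - 2*z + 2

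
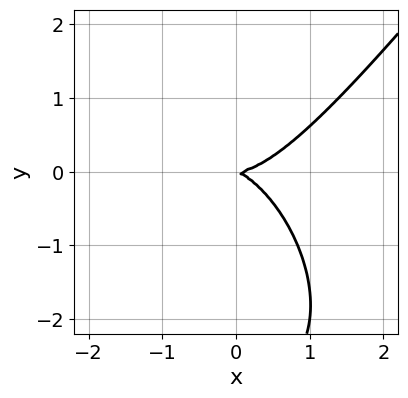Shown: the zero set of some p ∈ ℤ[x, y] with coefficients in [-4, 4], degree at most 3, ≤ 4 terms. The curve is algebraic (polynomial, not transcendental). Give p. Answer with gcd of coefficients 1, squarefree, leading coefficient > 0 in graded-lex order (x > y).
2*x^3 - y^3 - x*y - 3*y^2

(a) deg p = 3. The shape is more complex than any degree-2 curve.
(b) Reading off the gridlines: it crosses the x-axis at the gridline x = 0; it meets the y-axis at y = 0 (among the integer gridlines).
(c) Solving for integer coefficients yields p as stated.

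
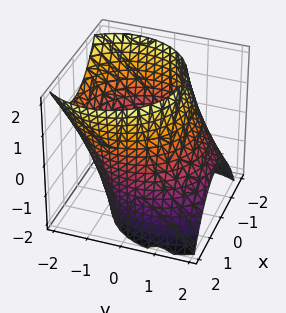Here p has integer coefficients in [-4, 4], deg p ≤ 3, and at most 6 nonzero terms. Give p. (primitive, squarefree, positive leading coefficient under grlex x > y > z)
1. The degree is 2 — the shape is more complex than any degree-1 surface.
2. From the axis intercepts and sections: it misses every integer gridline on the z-axis.
3. The integer polynomial consistent with all of this is the stated p.

x^2 + y^2 + y*z - 3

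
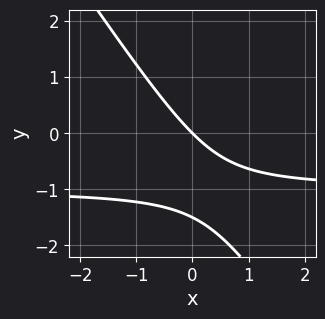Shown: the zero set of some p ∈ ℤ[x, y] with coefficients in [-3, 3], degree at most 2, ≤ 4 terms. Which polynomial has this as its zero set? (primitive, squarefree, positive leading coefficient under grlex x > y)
3*x*y + 2*y^2 + 3*x + 3*y

First, degree: no degree-1 curve has this shape, so deg p = 2.
Then, from the visible intercepts: it meets the x-axis at x = 0 (among the integer gridlines); it meets the y-axis at y = 0 (among the integer gridlines).
Finally, these observations pin down the coefficients.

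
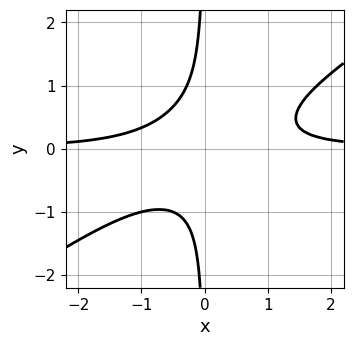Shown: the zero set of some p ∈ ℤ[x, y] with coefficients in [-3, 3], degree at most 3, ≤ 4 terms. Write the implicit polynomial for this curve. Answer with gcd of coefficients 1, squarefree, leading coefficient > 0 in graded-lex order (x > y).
(a) deg p = 3. No degree-2 curve has this shape.
(b) Against the integer gridlines: the curve avoids every integer y-axis point in the box; the curve avoids every integer x-axis point in the box.
(c) Together with the visible shape, these determine p as stated.

2*x^2*y - 3*x*y^2 - 1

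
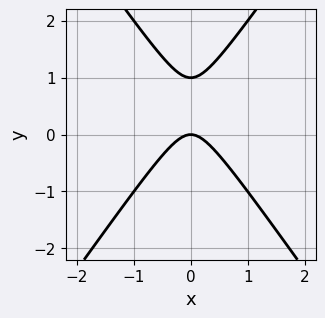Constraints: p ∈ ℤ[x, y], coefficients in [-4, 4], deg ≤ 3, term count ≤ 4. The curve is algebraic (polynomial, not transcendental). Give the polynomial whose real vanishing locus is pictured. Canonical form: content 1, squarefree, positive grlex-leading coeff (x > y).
2*x^2 - y^2 + y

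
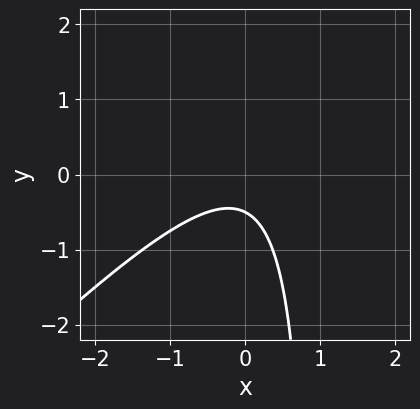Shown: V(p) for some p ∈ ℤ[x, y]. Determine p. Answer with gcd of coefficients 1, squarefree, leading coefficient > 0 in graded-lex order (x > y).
deg p = 2. No degree-1 curve has this shape.
From the axis intercepts and sections: the curve avoids every integer x-axis point in the box.
Matching integer coefficients to the picture gives p.

2*x^2 - 2*x*y + 2*y + 1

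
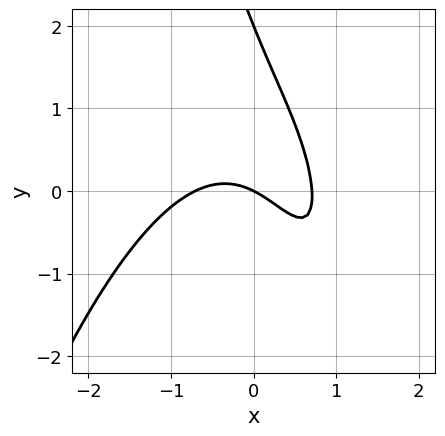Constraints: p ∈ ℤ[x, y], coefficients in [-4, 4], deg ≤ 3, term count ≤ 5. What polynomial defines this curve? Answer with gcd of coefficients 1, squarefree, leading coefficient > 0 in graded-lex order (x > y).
2*x^3 + 3*x*y + y^2 - x - 2*y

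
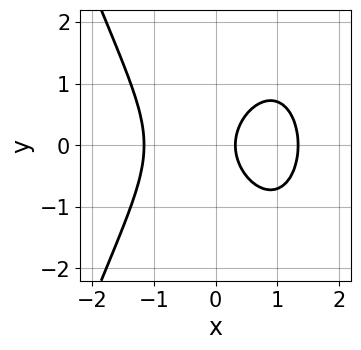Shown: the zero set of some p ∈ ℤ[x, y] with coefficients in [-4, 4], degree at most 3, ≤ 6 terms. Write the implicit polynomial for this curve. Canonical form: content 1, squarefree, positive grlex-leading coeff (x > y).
2*x^3 - x^2 + 2*y^2 - 3*x + 1

The degree is 3 — the shape is more complex than any degree-2 curve.
Symmetries: it's symmetric under y → −y, forcing even powers of y.
Against the integer gridlines: the curve avoids every integer y-axis point in the box.
Together with the visible shape, these determine p as stated.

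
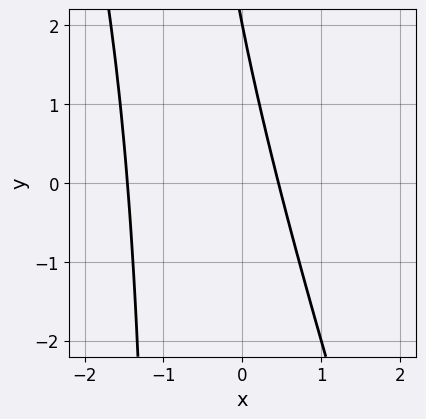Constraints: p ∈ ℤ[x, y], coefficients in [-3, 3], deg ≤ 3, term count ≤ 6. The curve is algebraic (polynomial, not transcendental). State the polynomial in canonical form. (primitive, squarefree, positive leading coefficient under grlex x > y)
Degree: no degree-1 curve has this shape, so deg p = 2.
Observable constraints: it crosses the y-axis at the gridline y = 2.
Putting this together gives p.

3*x^2 + x*y + 3*x + y - 2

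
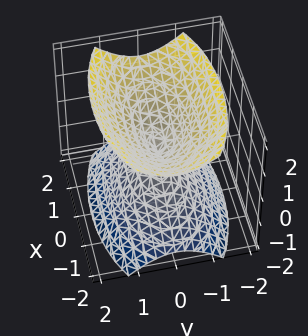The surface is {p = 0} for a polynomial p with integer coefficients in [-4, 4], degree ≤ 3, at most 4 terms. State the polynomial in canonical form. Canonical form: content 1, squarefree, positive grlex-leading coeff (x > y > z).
1. I count 2 distinct pieces.
2. The degree is 2 — a double cone through the origin; a quadric.
3. Symmetries: mirror symmetry y ↦ −y ⇒ only even powers of y; mirror symmetry x ↦ −x ⇒ only even powers of x; it's symmetric under z → −z, forcing even powers of z.
4. Reading off the gridlines: it meets the z-axis at z = 0 (among the integer gridlines); it crosses the y-axis at the gridline y = 0.
5. Matching integer coefficients to the picture gives p.

x^2 + 3*y^2 - 2*z^2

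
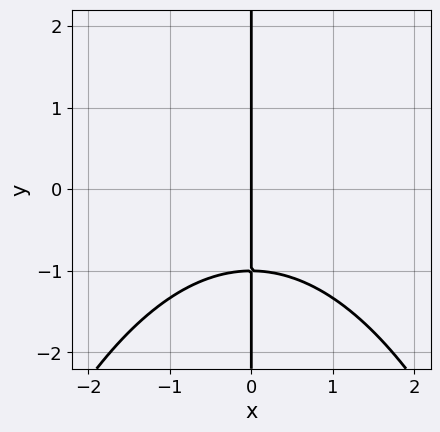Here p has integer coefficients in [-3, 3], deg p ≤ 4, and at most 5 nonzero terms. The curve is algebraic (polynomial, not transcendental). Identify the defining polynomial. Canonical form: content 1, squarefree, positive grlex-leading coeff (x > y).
x^3 + 3*x*y + 3*x

deg p = 3.
From the visible intercepts: it crosses the x-axis at the gridline x = 0; every point of the y-axis in the box is on the curve.
Matching integer coefficients to the picture gives p.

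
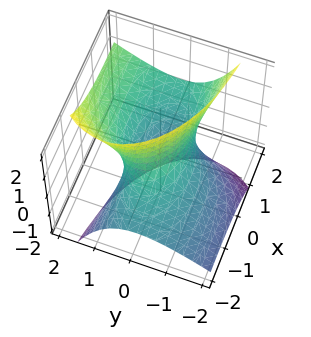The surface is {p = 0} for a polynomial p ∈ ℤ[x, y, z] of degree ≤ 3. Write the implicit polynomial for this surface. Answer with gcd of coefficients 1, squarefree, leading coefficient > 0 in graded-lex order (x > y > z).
x^2 - 3*x*z + 3*y^2 - 3*y*z - z^2 - 2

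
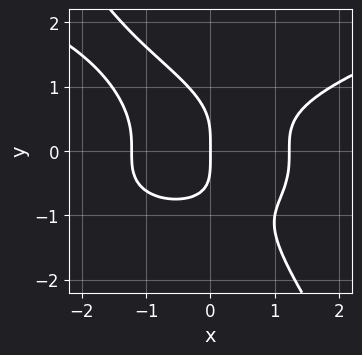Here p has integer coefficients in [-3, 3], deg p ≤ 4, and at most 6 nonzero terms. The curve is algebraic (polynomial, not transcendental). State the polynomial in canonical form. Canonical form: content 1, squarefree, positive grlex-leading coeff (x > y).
First, deg p = 4. A generic line meets the curve in up to 4 points.
Then, from the visible intercepts: it meets the y-axis at y = 0 (among the integer gridlines); it meets the x-axis at x = 0 (among the integer gridlines).
Finally, assembling these constraints gives the stated polynomial.

3*x*y^3 + 2*y^4 - 2*x^3 + 3*x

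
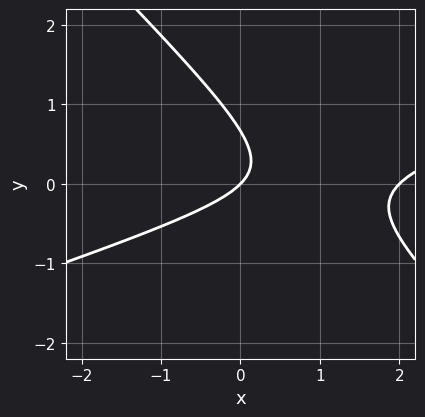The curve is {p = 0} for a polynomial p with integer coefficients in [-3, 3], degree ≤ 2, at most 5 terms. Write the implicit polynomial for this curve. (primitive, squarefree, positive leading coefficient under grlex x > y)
First, the degree is 2 — the shape is more complex than any degree-1 curve.
Next, from the visible intercepts: it meets the y-axis at y = 0 (among the integer gridlines); the x-axis gridline crossings are at x ∈ {0, 2}.
Finally, matching integer coefficients to the picture gives p.

x^2 - 2*x*y - 3*y^2 - 2*x + 2*y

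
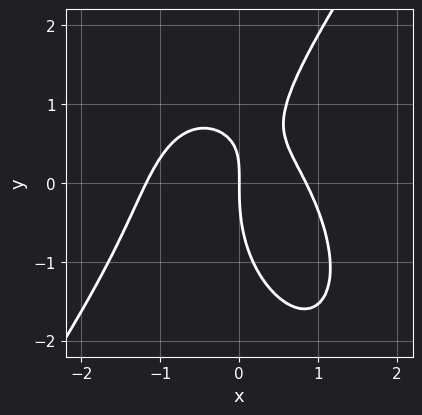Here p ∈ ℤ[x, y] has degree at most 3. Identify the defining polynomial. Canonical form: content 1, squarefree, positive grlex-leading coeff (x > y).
3*x^3 - y^3 + x^2 + 3*x*y - 3*x

deg p = 3.
Reading off the gridlines: it meets the x-axis at x = 0 (among the integer gridlines); one y-axis crossing is at y = 0.
These observations pin down the coefficients.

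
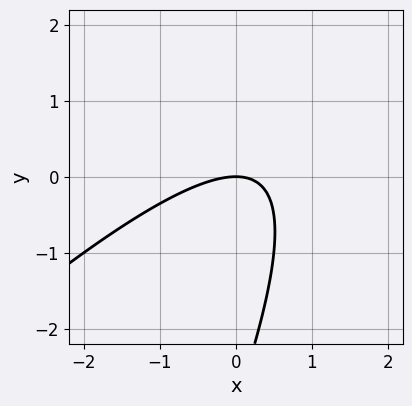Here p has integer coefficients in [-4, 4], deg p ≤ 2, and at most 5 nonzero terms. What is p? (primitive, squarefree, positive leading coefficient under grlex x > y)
2*x^2 - 3*x*y + y^2 + 3*y

Degree: no degree-1 curve has this shape, so deg p = 2.
Observable constraints: it meets the x-axis at x = 0 (among the integer gridlines); one y-axis crossing is at y = 0.
Matching integer coefficients to the picture gives p.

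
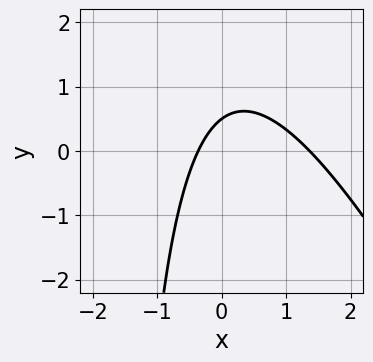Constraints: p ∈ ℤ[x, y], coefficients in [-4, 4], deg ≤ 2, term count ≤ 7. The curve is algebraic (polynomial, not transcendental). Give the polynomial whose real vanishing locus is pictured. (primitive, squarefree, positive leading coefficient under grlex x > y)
2*x^2 + x*y - 2*x + 2*y - 1

First, the degree is 2 — no degree-1 curve has this shape.
Finally, matching integer coefficients to the picture gives p.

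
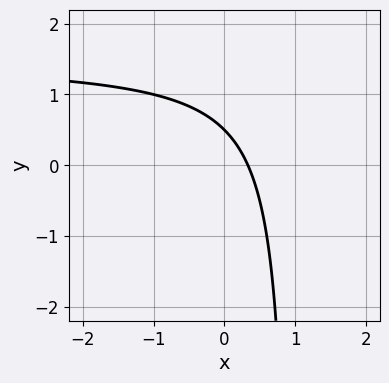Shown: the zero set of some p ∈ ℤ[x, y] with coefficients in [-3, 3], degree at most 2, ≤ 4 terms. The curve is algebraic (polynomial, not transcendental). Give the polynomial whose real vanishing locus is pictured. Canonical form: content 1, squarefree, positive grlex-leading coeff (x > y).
2*x*y - 3*x - 2*y + 1

Degree: no degree-1 curve has this shape, so deg p = 2.
The integer polynomial consistent with all of this is the stated p.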